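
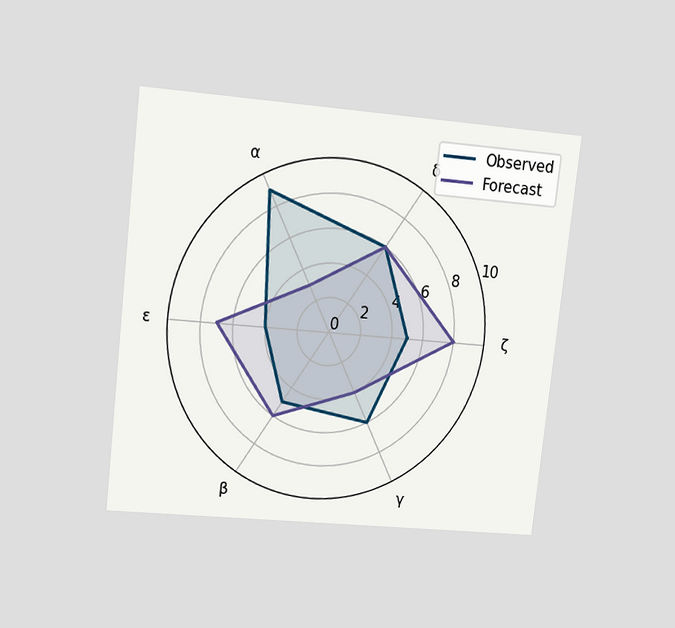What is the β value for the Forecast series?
6

The chart is tilted about 6° clockwise and viewed at a slight angle. On the β axis, Forecast reaches 6.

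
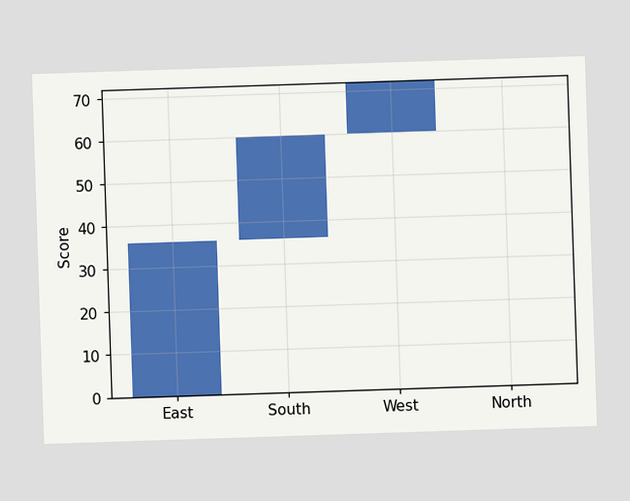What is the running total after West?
After West the running total reaches 72.

72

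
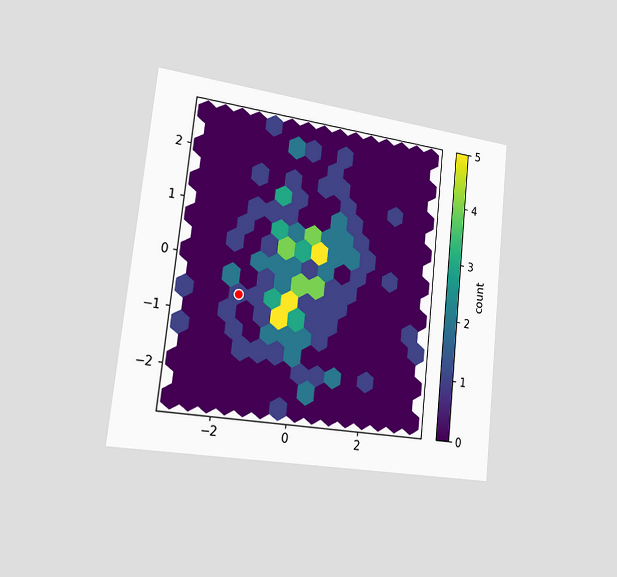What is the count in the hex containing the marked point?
The chart is tilted about 6° clockwise and viewed slightly from the left. The marked hex reads 1 on the colorbar.

1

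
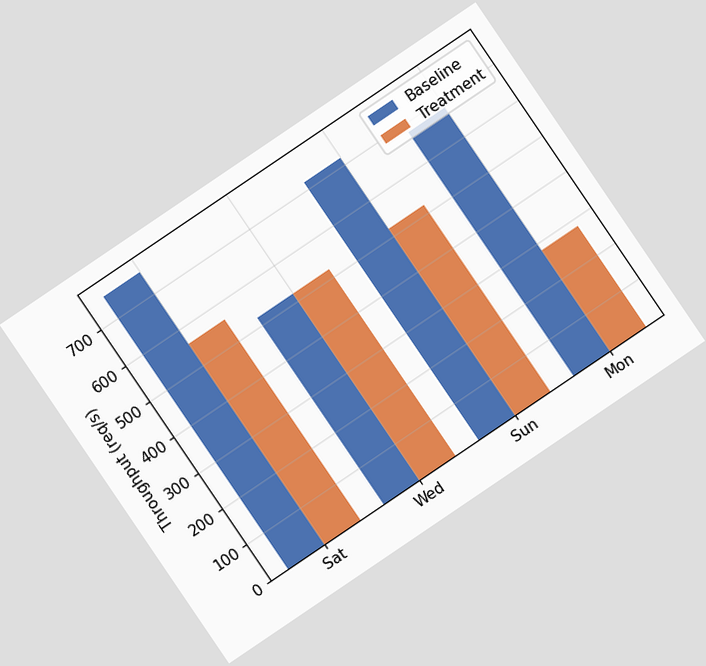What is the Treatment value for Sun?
The chart is tilted about 34° counter-clockwise. The Treatment bar at Sun reaches 520req/s on the y-axis.

520req/s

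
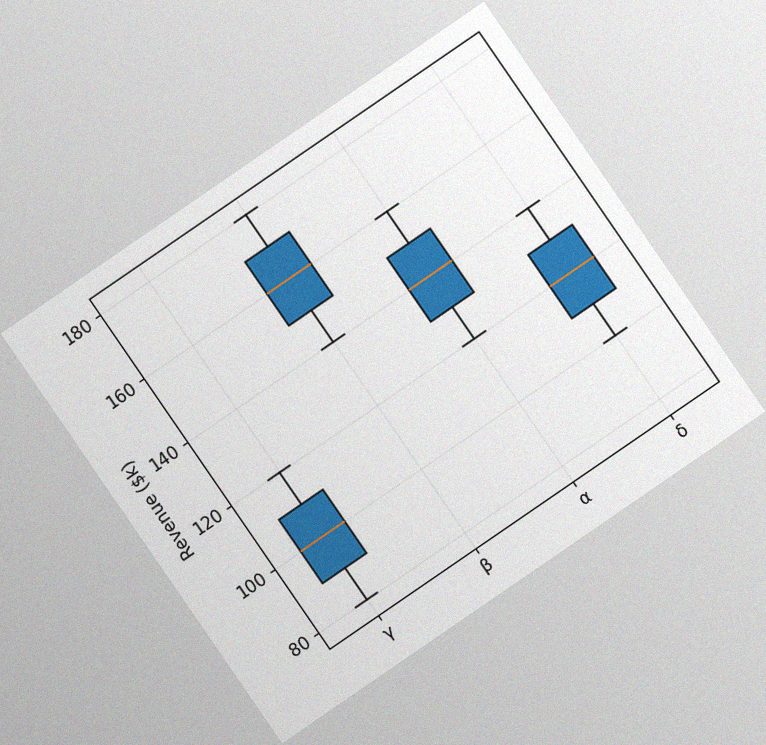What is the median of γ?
$100k

The chart is tilted about 34° counter-clockwise, with some photo noise. The median line in the γ box sits at $100k.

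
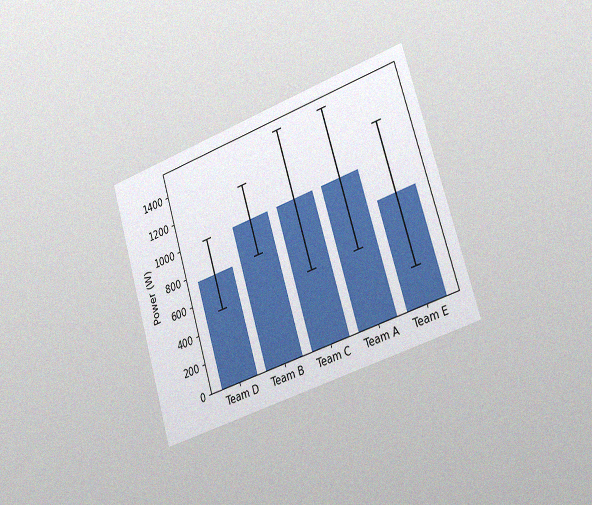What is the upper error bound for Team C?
The chart is tilted about 17° counter-clockwise and viewed slightly from the right, with some photo noise. The Team C bar's upper whisker reaches 1500W.

1500W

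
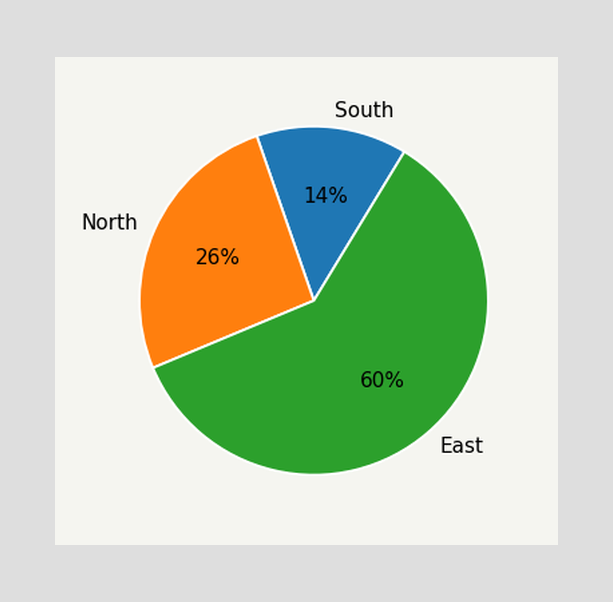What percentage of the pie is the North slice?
26%

The North slice takes up 26% of the pie.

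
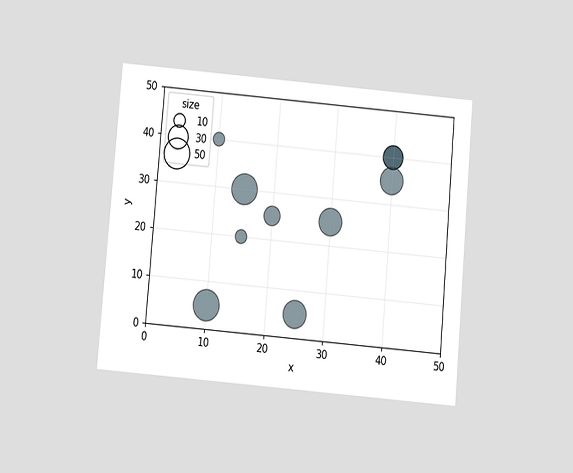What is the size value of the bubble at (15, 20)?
The chart is tilted about 5° clockwise and viewed slightly from below. Matching the bubble at (15, 20) against the size legend gives 10.

10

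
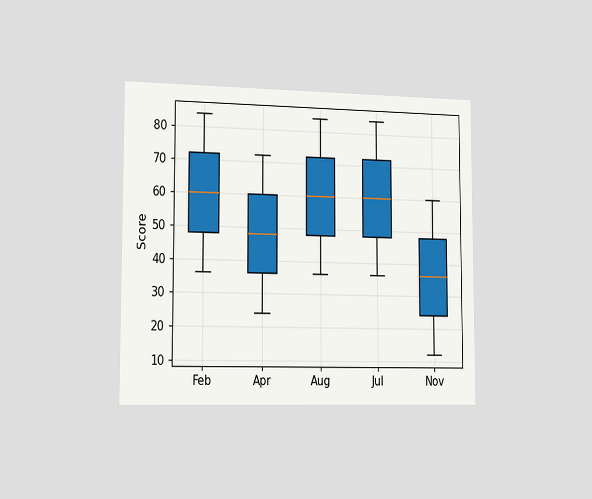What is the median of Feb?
The chart is viewed slightly from the left. The median line in the Feb box sits at 60.

60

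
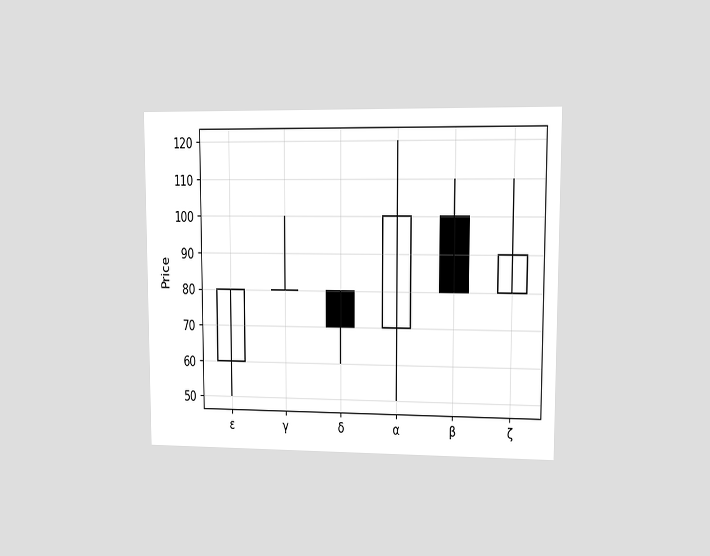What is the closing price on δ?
The chart is viewed at a slight angle. The δ candle closes at 70.

70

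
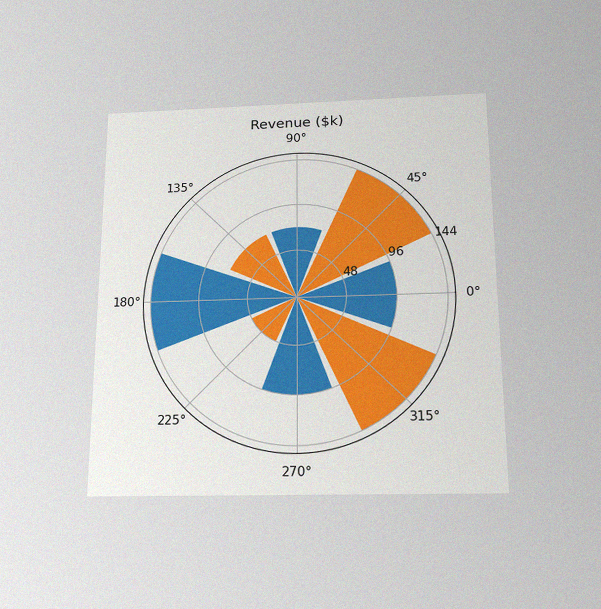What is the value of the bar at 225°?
The chart is viewed slightly from below, with some photo noise. The bar at 225° reaches $48k on the radial axis.

$48k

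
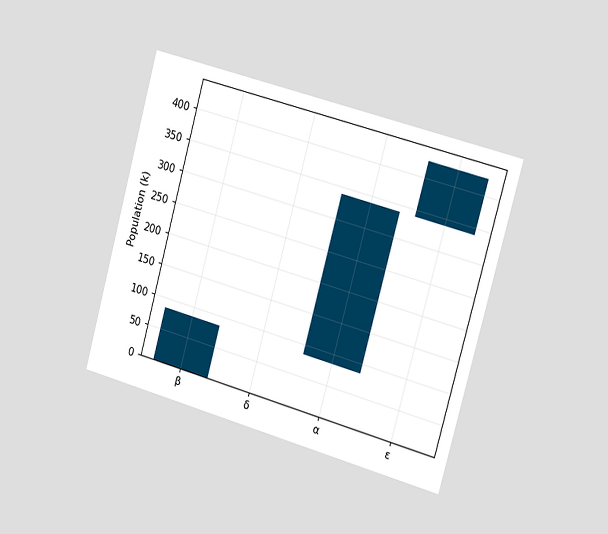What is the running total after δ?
The chart is tilted about 15° clockwise and viewed slightly from the right. After δ the running total reaches 85k.

85k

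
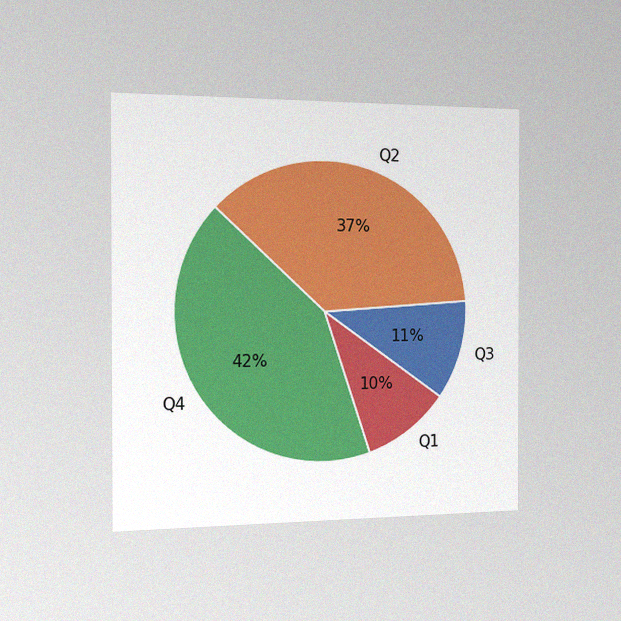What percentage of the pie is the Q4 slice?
The chart is viewed slightly from the left, with some photo noise. The Q4 slice takes up 42% of the pie.

42%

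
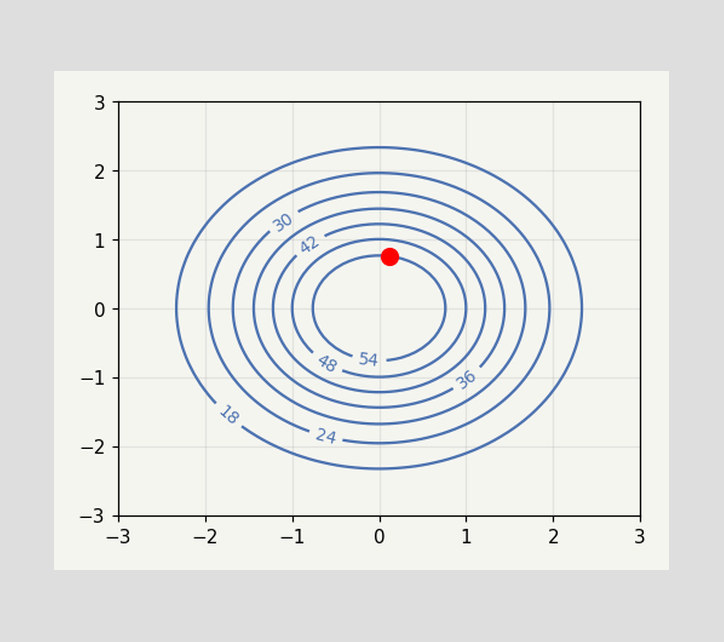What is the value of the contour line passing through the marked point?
54

The marked point sits on the contour labelled 54.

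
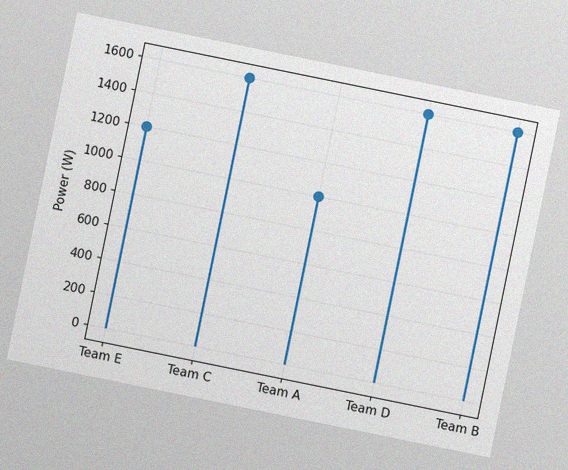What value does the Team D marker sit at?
1600W

The chart is tilted about 11° clockwise, with some photo noise. The Team D marker sits at 1600W.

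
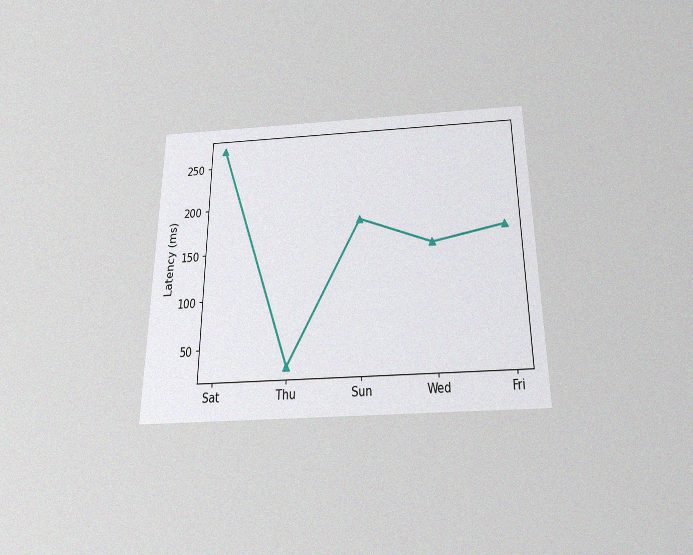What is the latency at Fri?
The chart is viewed slightly from below, with some photo noise. At Fri, the line is at 165ms.

165ms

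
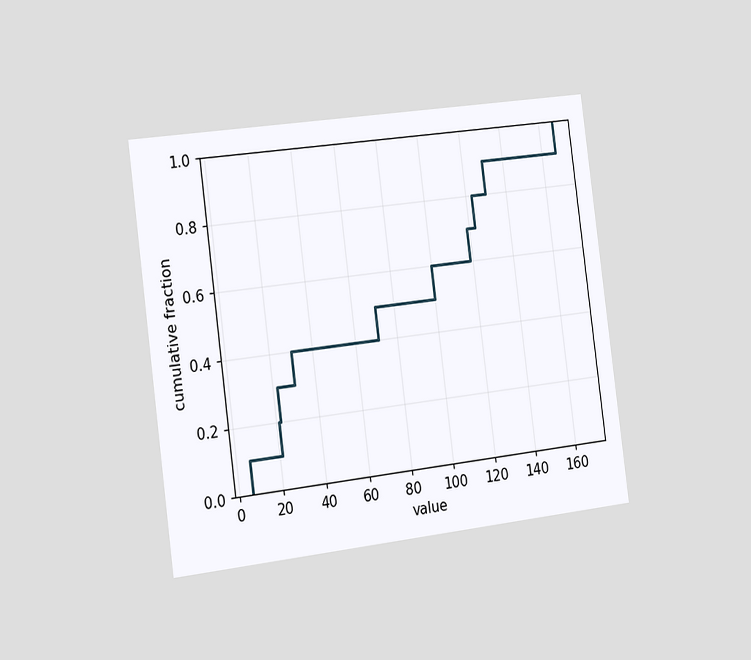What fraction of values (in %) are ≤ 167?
100%

The chart is tilted about 7° counter-clockwise and viewed slightly from the left. At x=167 the ECDF step is at 100%.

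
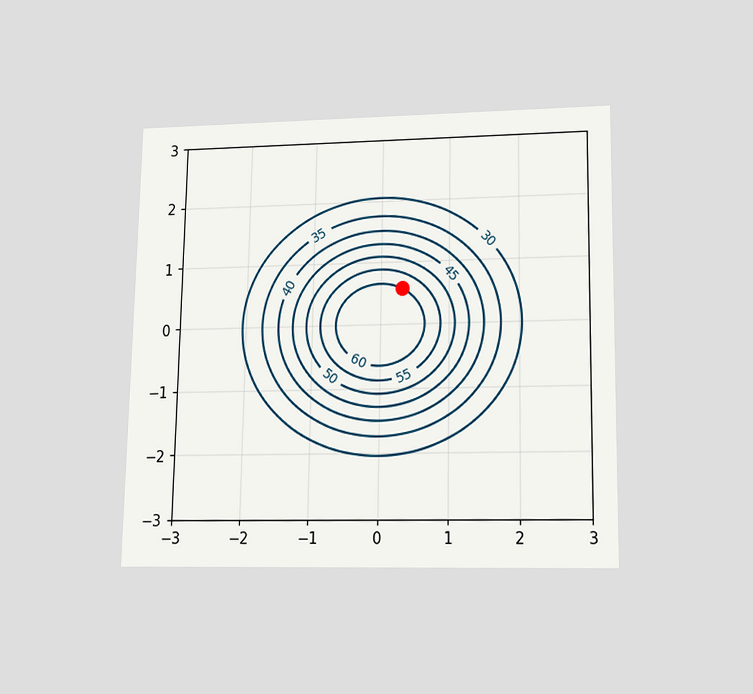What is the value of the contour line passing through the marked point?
60

The chart is viewed slightly from below. The marked point sits on the contour labelled 60.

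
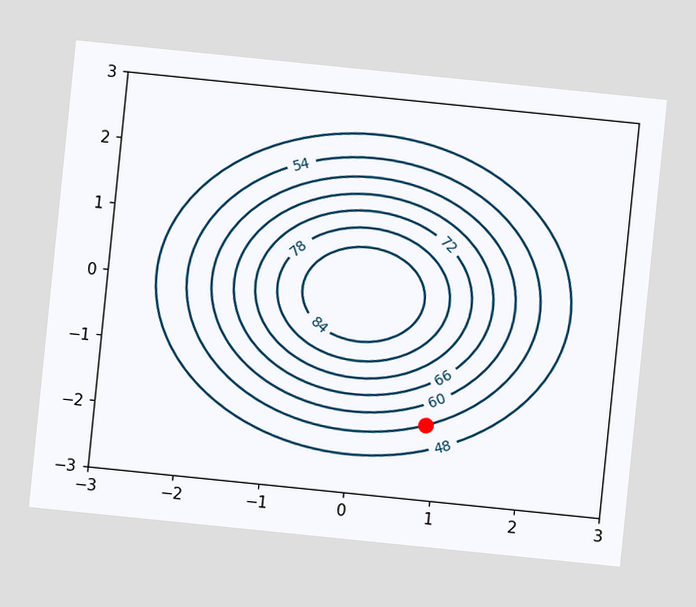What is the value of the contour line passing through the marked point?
The chart is tilted about 6° clockwise. The marked point sits on the contour labelled 54.

54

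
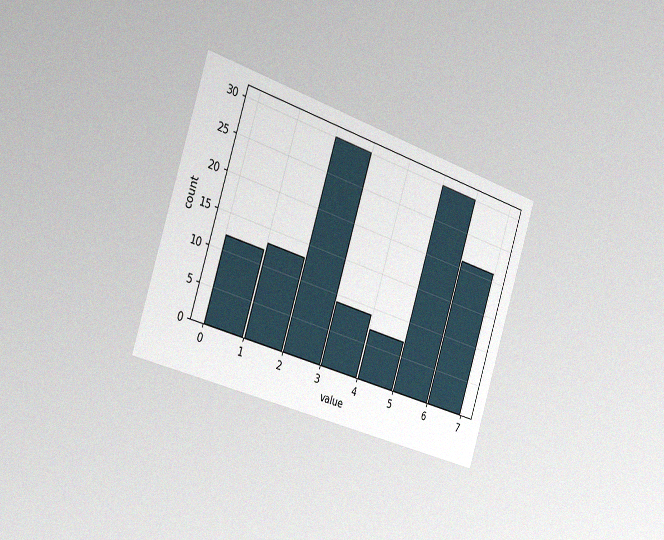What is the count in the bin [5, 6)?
30

The chart is tilted about 18° clockwise and viewed slightly from the left, with some photo noise. The [5, 6) bin has height 30.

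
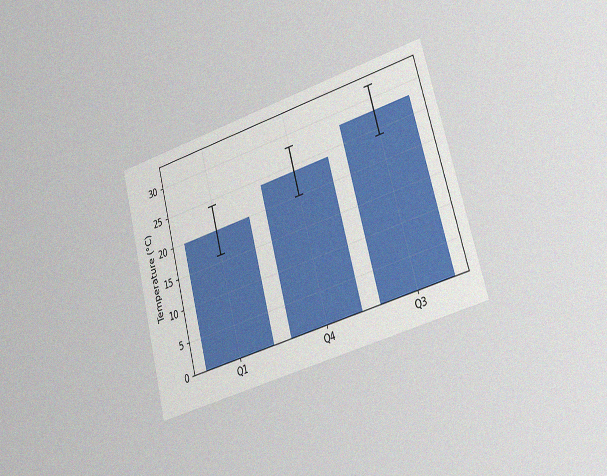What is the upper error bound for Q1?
The chart is tilted about 15° counter-clockwise and viewed slightly from the right, with some photo noise. The Q1 bar's upper whisker reaches 24°C.

24°C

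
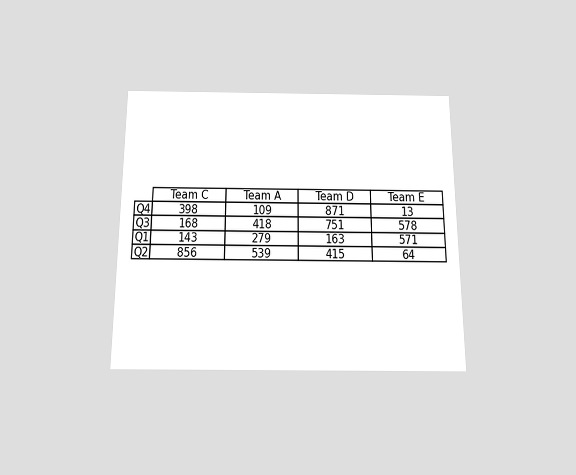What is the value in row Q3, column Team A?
The chart is viewed slightly from below. The (Q3, Team A) cell reads 418.

418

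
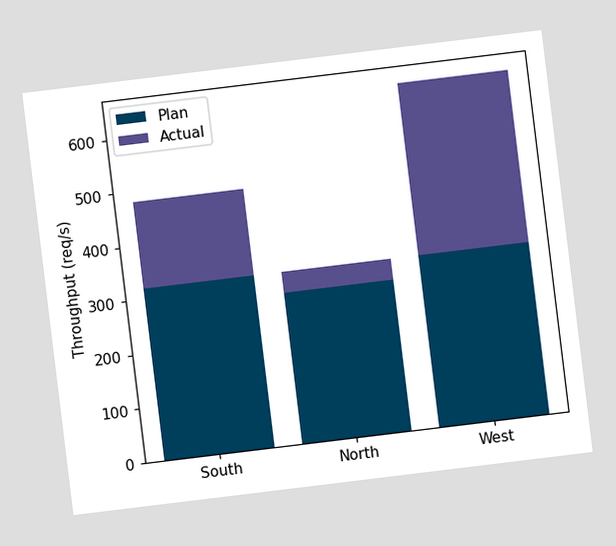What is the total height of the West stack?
640req/s

The chart is tilted about 7° counter-clockwise. The West stack's top reaches 640req/s on the y-axis.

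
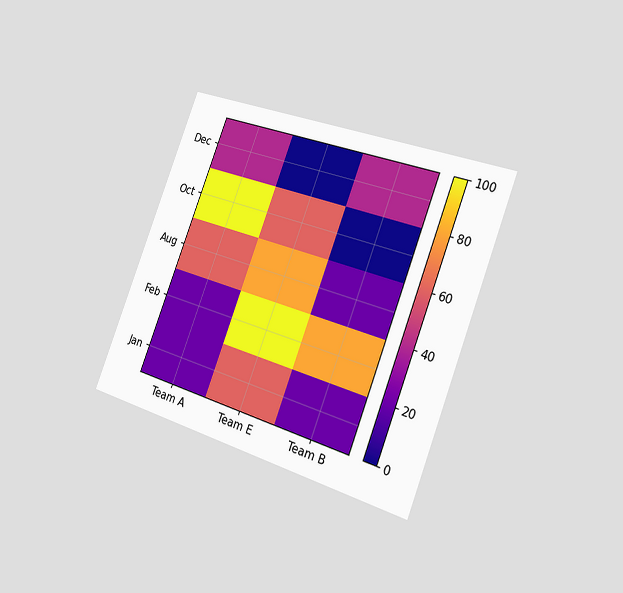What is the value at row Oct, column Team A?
The chart is tilted about 21° clockwise and viewed slightly from the right. Matching cell (Oct, Team A) against the colorbar gives 100.

100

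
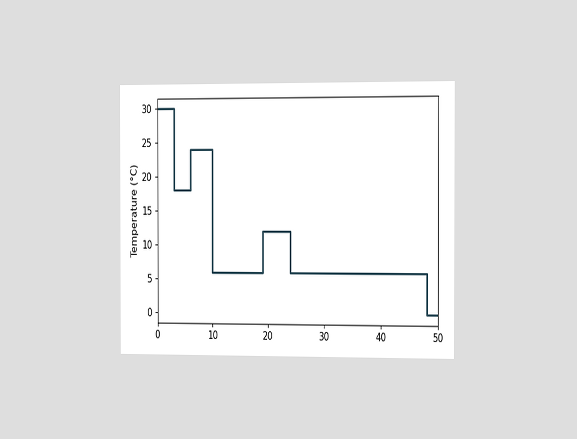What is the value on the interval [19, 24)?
The chart is viewed slightly from the right. On [19, 24) the step sits at 12°C.

12°C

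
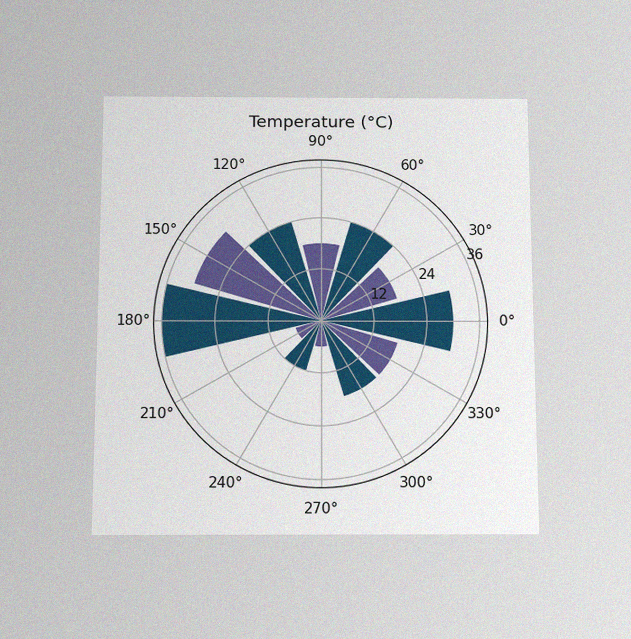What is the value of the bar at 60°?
The chart is viewed slightly from below, with some photo noise. The bar at 60° reaches 24°C on the radial axis.

24°C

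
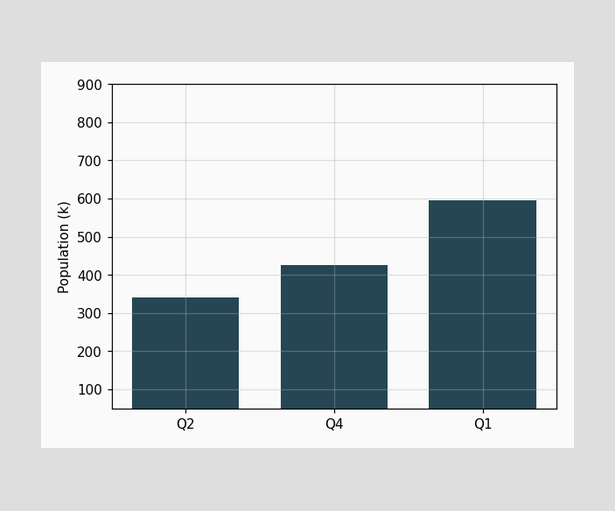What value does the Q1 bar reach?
595k

Reading along the chart's y-axis, the Q1 bar reaches 595k.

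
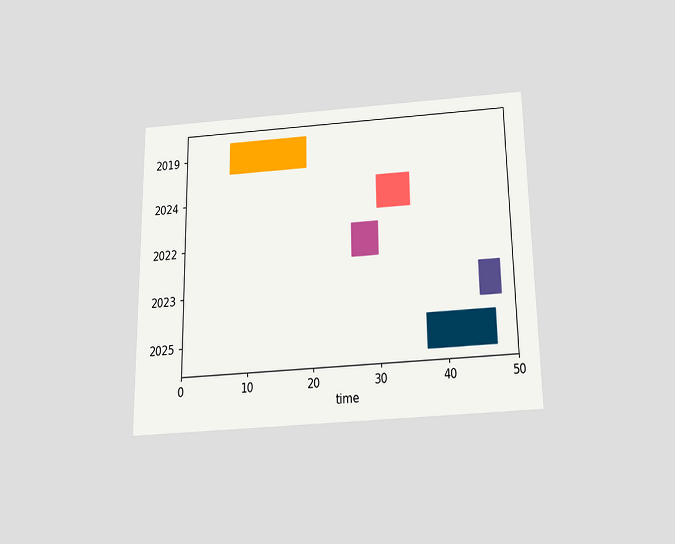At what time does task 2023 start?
The chart is viewed slightly from below. The 2023 bar begins at t=45.

45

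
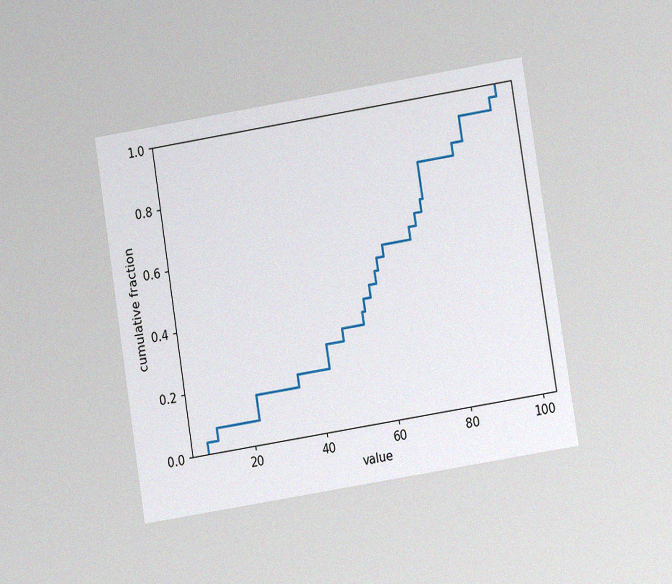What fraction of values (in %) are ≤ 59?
48%

The chart is tilted about 9° counter-clockwise and viewed at a slight angle, with some photo noise. At x=59 the ECDF step is at 48%.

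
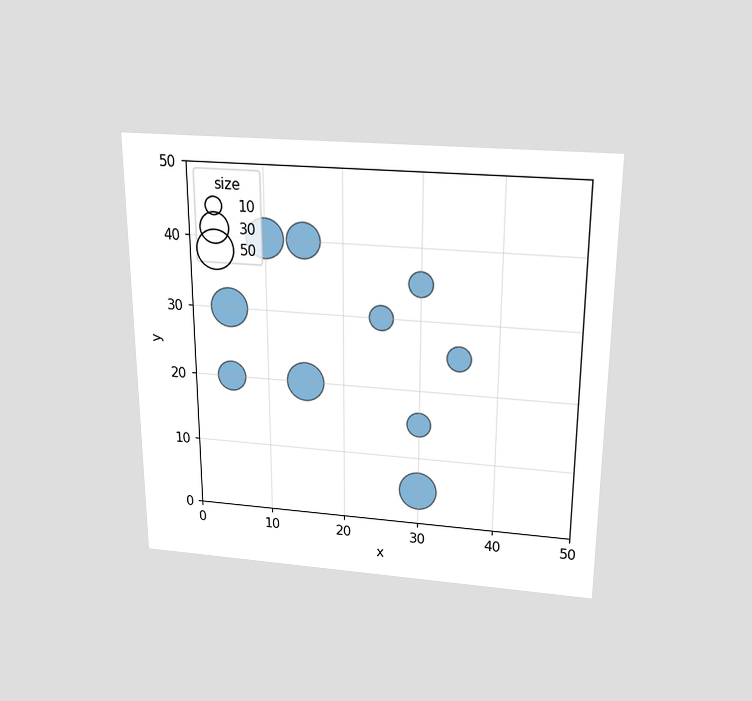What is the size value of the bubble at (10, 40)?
50

The chart is viewed slightly from above. Matching the bubble at (10, 40) against the size legend gives 50.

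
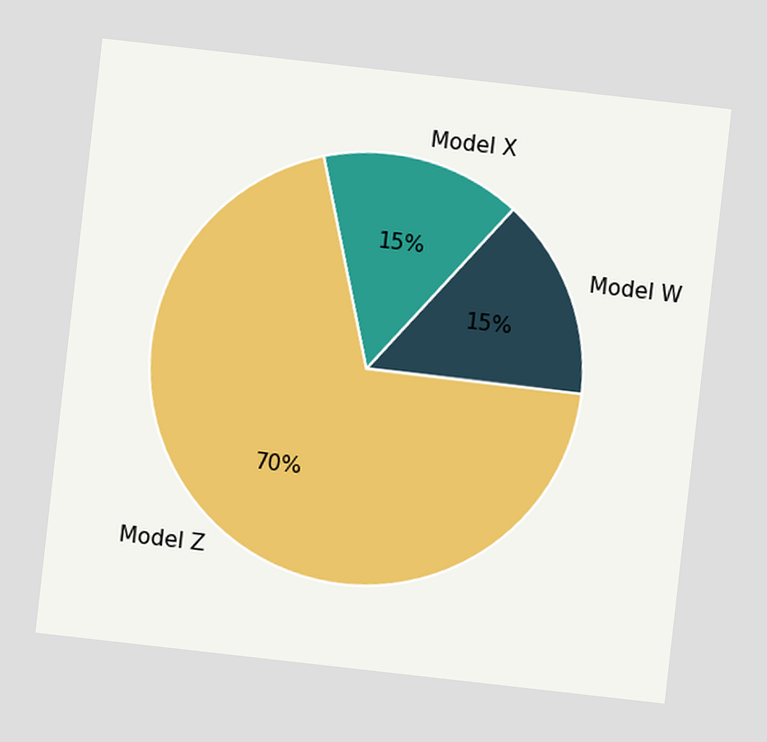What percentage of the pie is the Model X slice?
The chart is tilted about 6° clockwise. The Model X slice takes up 15% of the pie.

15%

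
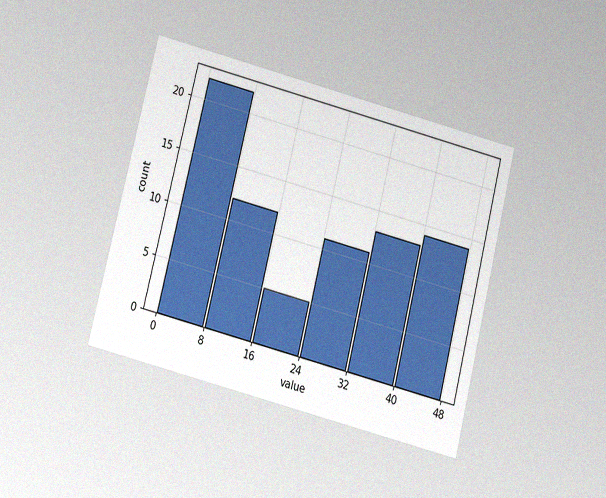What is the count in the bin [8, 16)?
The chart is tilted about 14° clockwise and viewed slightly from below, with some photo noise. The [8, 16) bin has height 12.

12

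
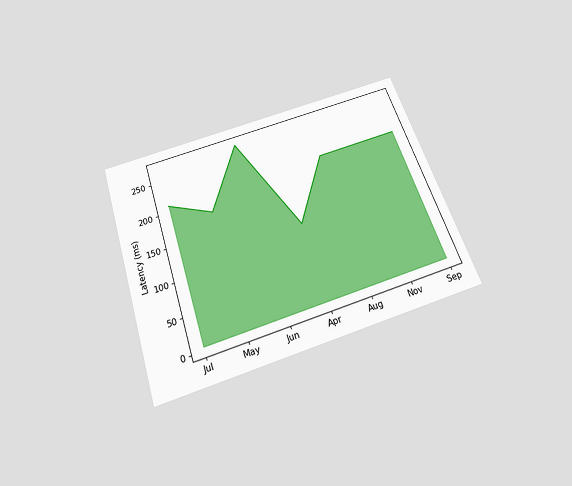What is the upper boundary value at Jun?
270ms

The chart is tilted about 18° counter-clockwise and viewed slightly from below. At Jun the upper boundary is at 270ms.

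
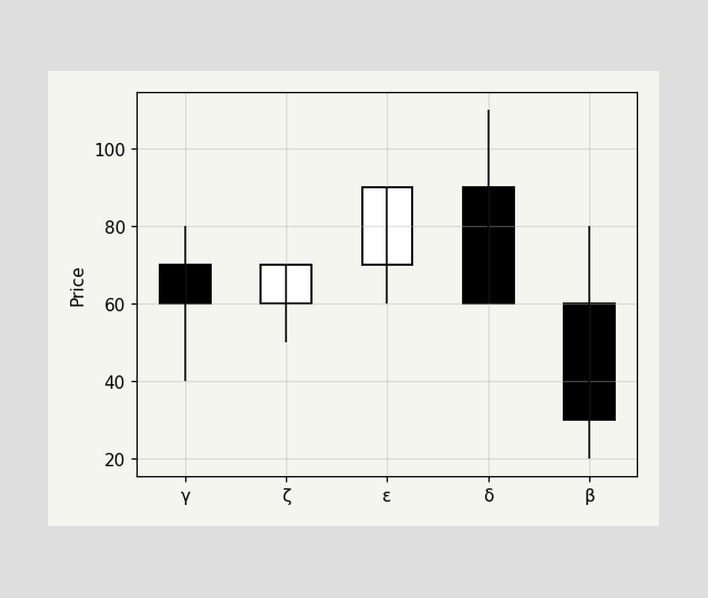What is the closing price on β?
30

The β candle closes at 30.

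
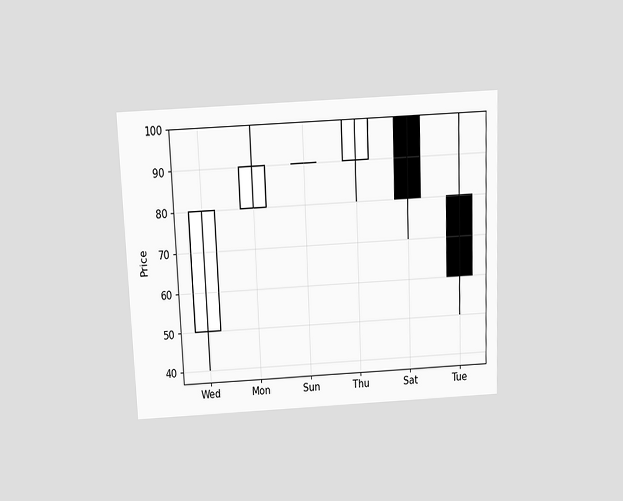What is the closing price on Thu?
The chart is tilted about 2° counter-clockwise and viewed slightly from above. The Thu candle closes at 100.

100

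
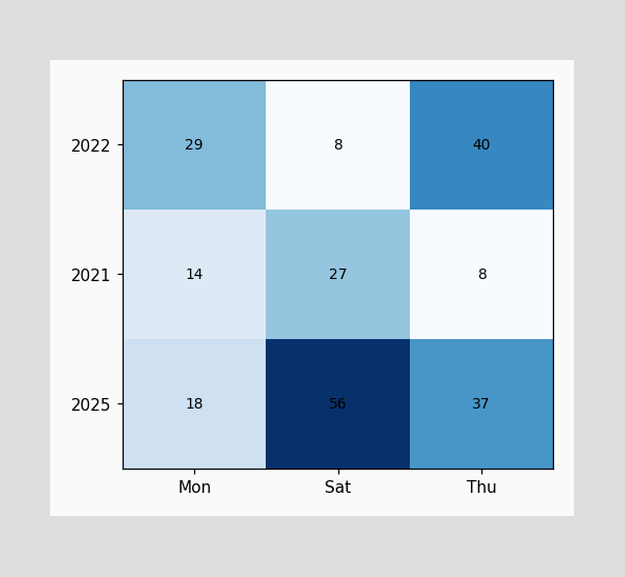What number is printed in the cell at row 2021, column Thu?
8

The (2021, Thu) cell reads 8.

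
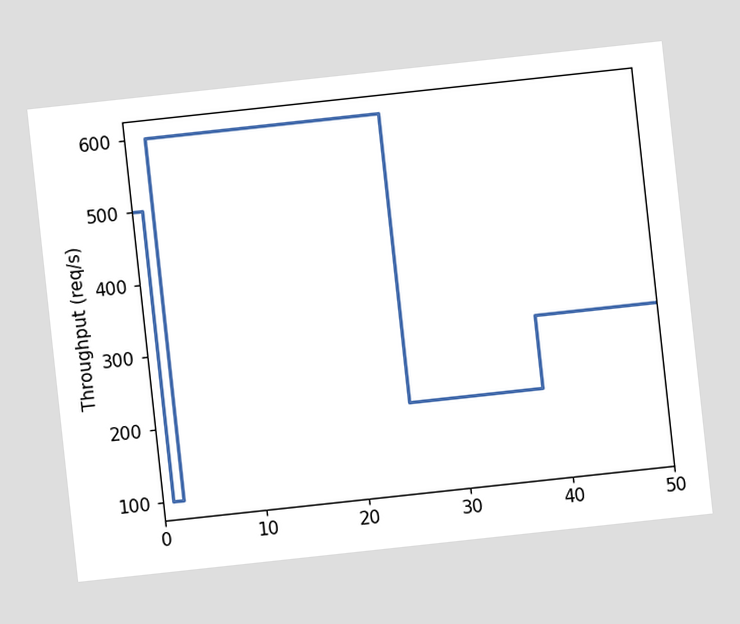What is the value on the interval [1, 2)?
The chart is tilted about 6° counter-clockwise. On [1, 2) the step sits at 100req/s.

100req/s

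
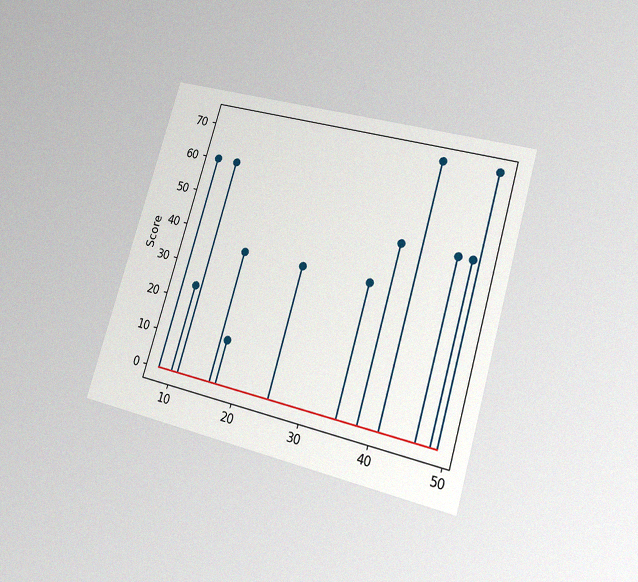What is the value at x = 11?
60

The chart is tilted about 16° clockwise and viewed at a slight angle, with some photo noise. The stem at x=11 reaches 60.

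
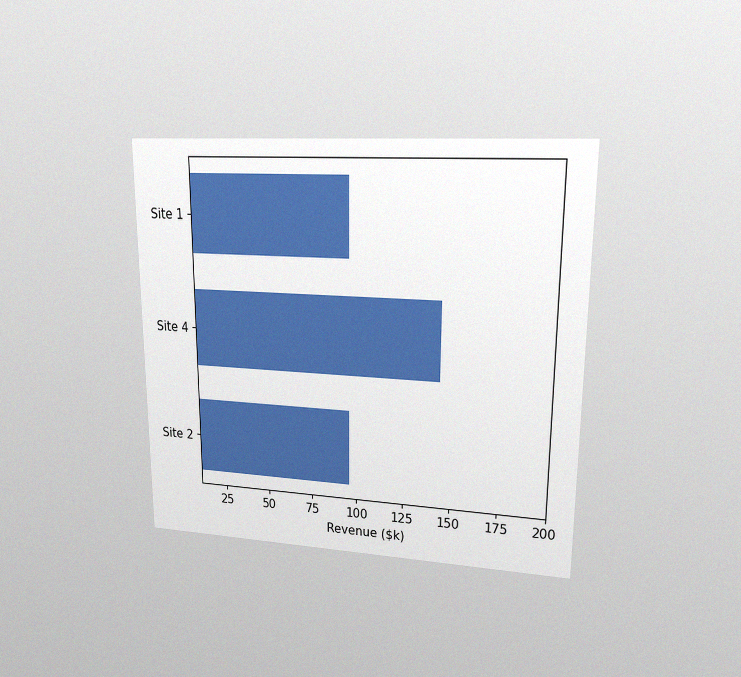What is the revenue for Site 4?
$144k

The chart is viewed at a slight angle, with some photo noise. Reading along the chart's x-axis, the Site 4 bar reaches $144k.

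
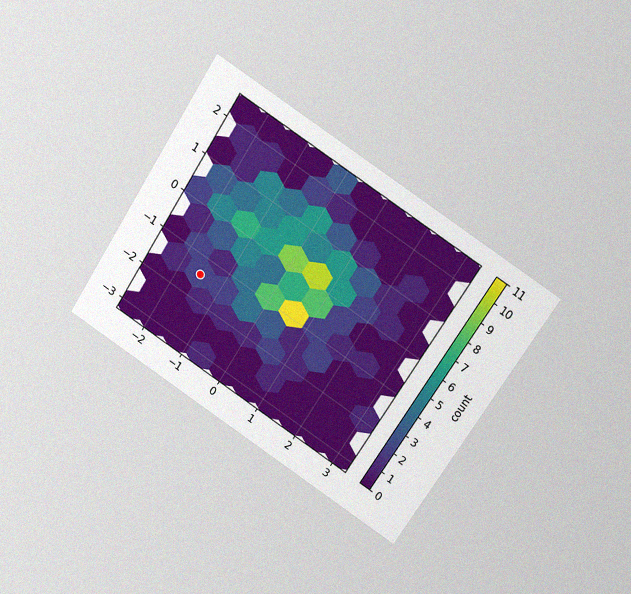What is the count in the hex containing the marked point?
2

The chart is tilted about 32° clockwise and viewed slightly from above, with some photo noise. The marked hex reads 2 on the colorbar.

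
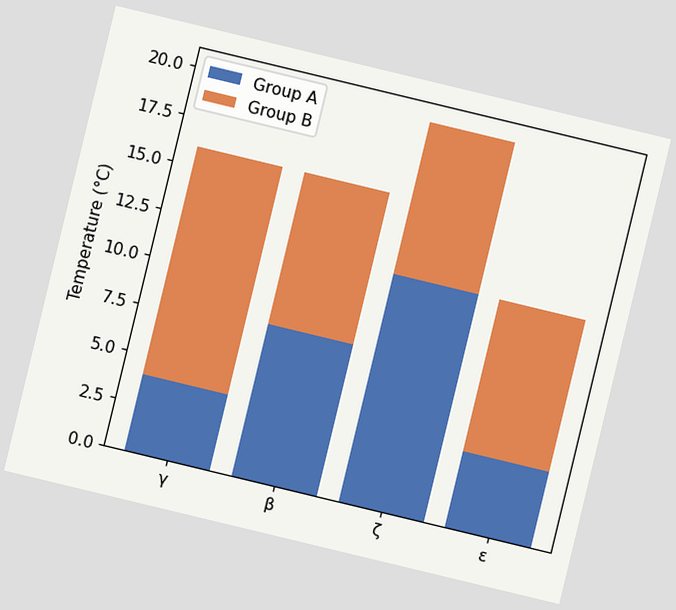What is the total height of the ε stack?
The chart is tilted about 14° clockwise. The ε stack's top reaches 12°C on the y-axis.

12°C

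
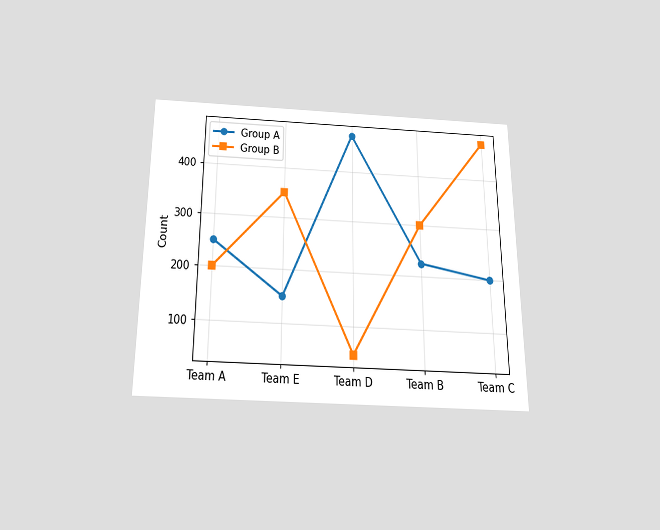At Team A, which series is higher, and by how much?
The chart is viewed slightly from below. At Team A, Group A sits above the other line by 50.

Group A, by 50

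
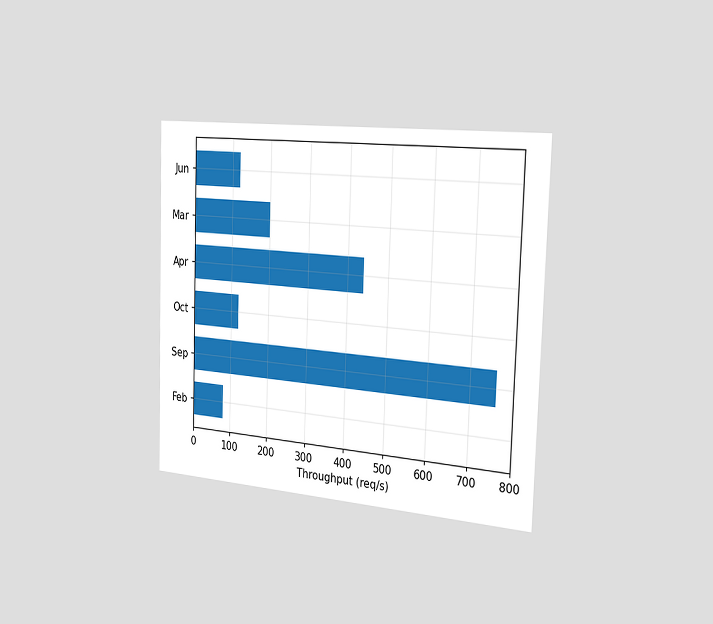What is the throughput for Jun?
The chart is viewed slightly from the right. Reading along the chart's x-axis, the Jun bar reaches 120req/s.

120req/s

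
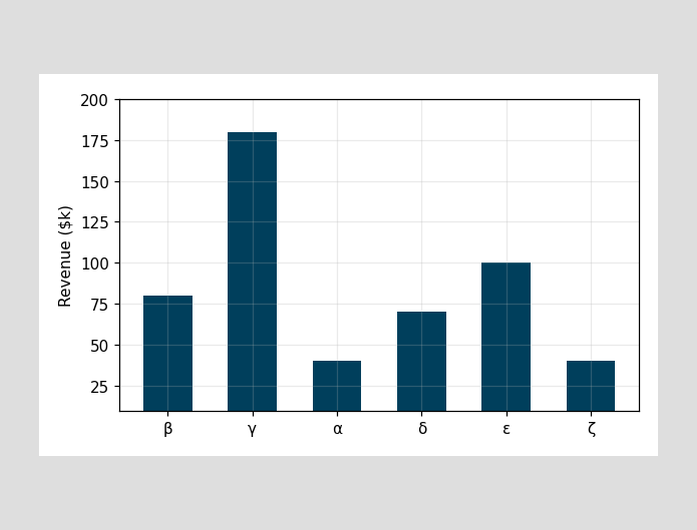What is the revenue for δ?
$70k

Reading along the chart's y-axis, the δ bar reaches $70k.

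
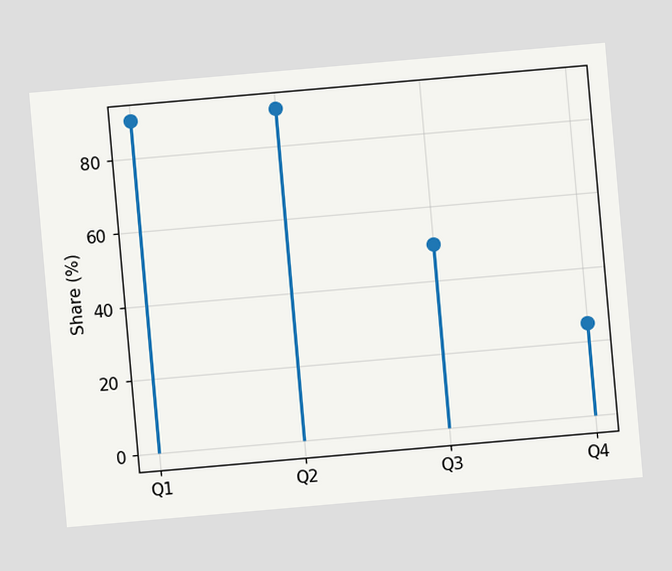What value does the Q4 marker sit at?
The chart is tilted about 5° counter-clockwise. The Q4 marker sits at 25%.

25%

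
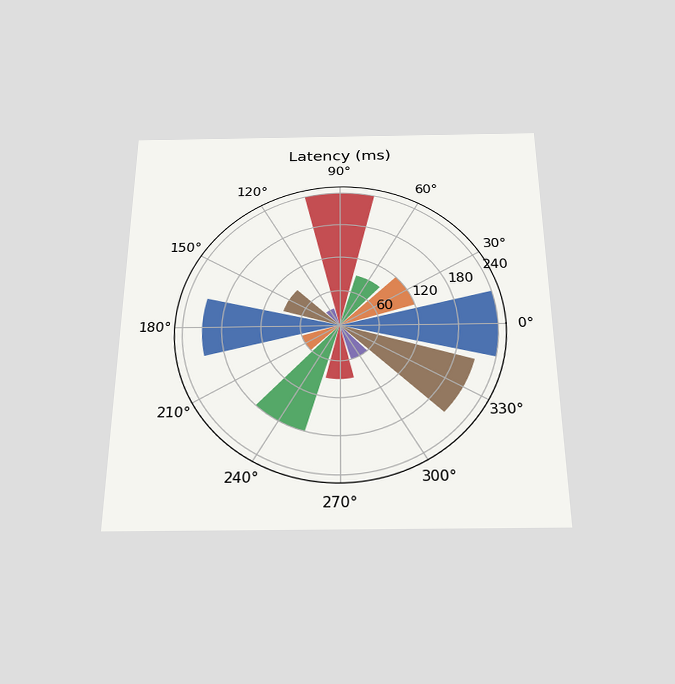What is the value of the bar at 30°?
120ms

The chart is viewed slightly from below. The bar at 30° reaches 120ms on the radial axis.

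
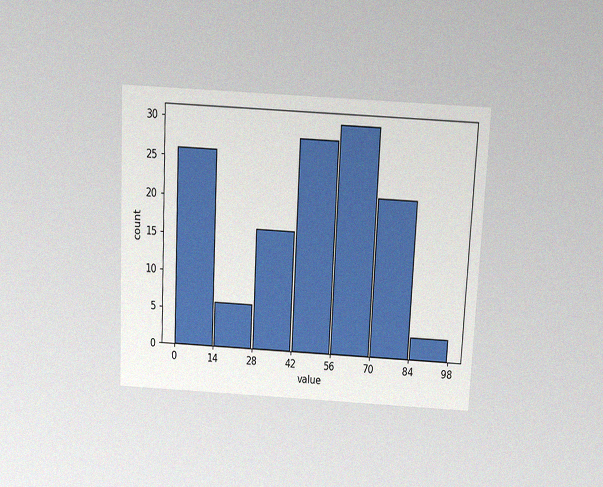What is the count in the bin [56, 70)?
The chart is tilted about 3° clockwise and viewed slightly from above, with some photo noise. The [56, 70) bin has height 30.

30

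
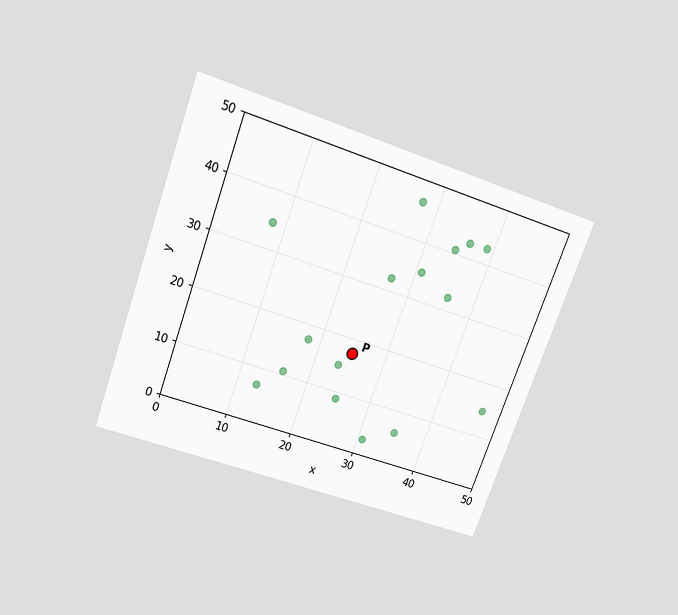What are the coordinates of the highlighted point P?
(25, 17.5)

The chart is tilted about 20° clockwise and viewed slightly from above. Following the gridlines from P to each axis, P sits at (25, 17.5).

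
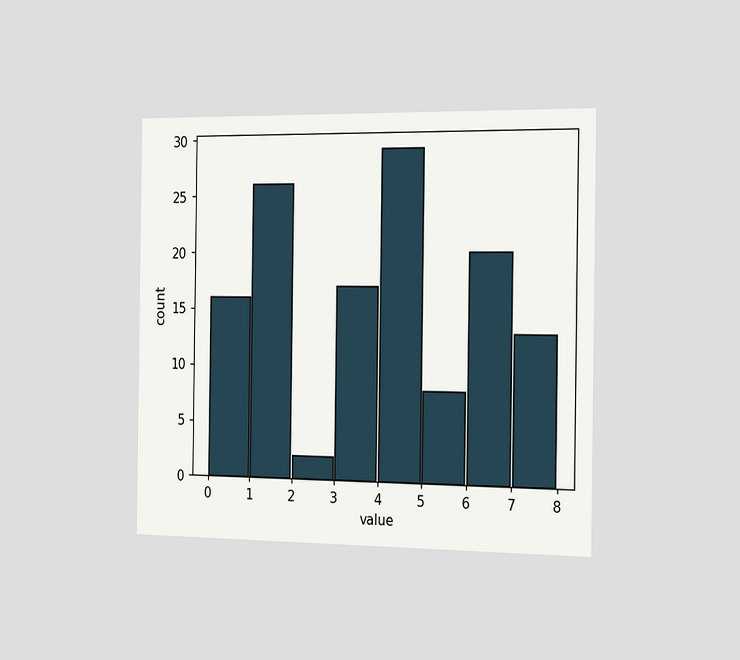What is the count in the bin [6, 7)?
The chart is viewed slightly from the right. The [6, 7) bin has height 20.

20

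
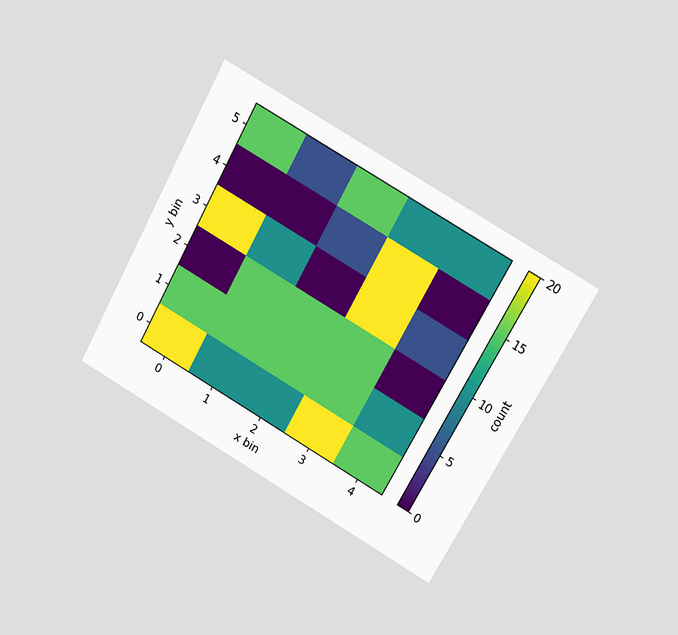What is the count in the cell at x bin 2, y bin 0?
The chart is tilted about 29° clockwise and viewed at a slight angle. Matching the cell (2, 0) against the colorbar gives 10.

10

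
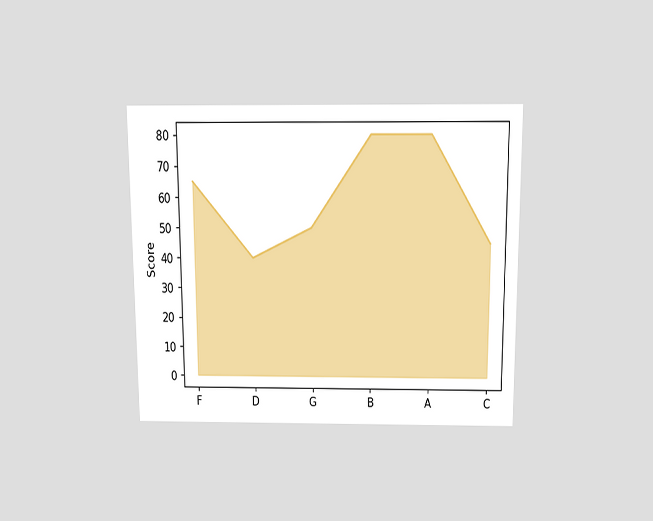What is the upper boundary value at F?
65

The chart is viewed slightly from above. At F the upper boundary is at 65.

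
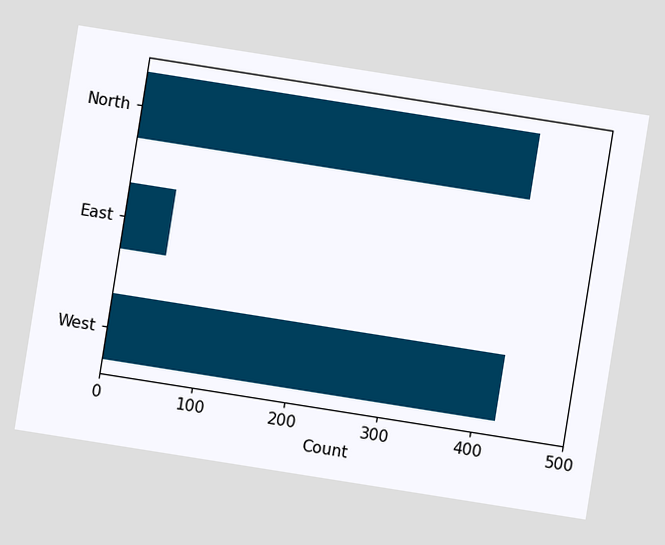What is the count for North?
425

The chart is tilted about 9° clockwise. Reading along the chart's x-axis, the North bar reaches 425.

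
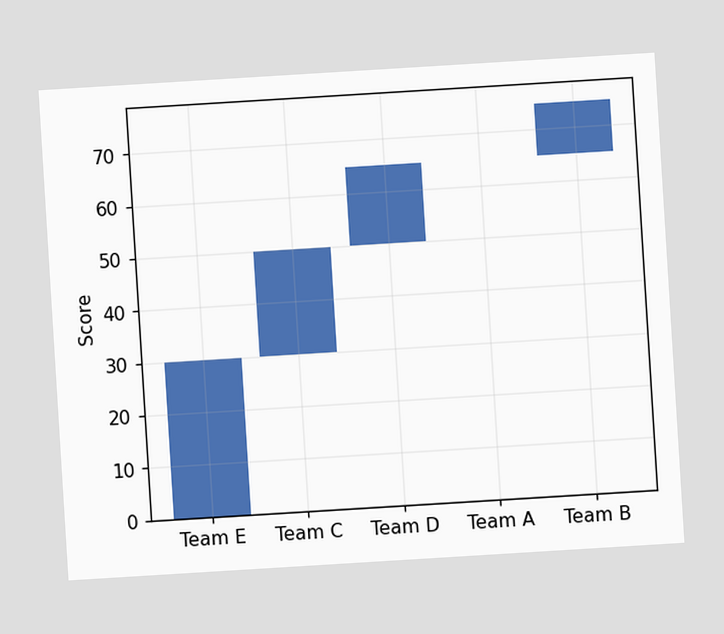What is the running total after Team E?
30

The chart is tilted about 4° counter-clockwise. After Team E the running total reaches 30.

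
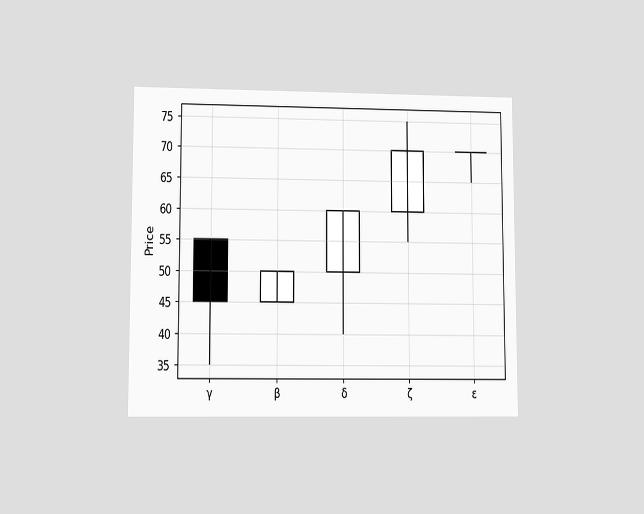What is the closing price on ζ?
70

The chart is viewed at a slight angle. The ζ candle closes at 70.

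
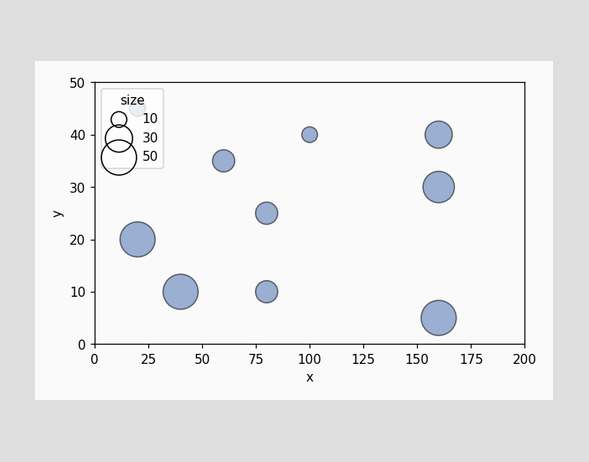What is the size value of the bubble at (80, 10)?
Matching the bubble at (80, 10) against the size legend gives 20.

20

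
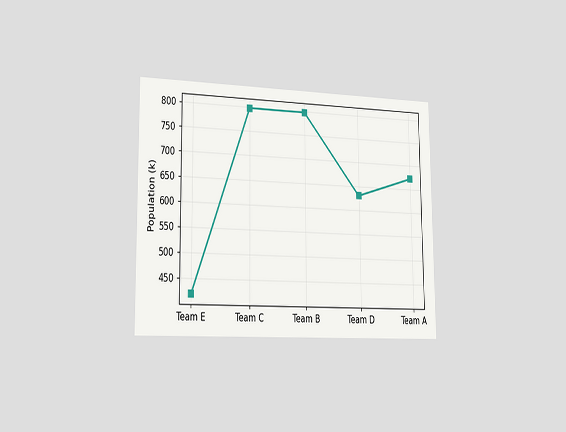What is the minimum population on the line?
420k

The chart is viewed slightly from the left. The lowest point is at Team E, and reading across to the y-axis gives 420k.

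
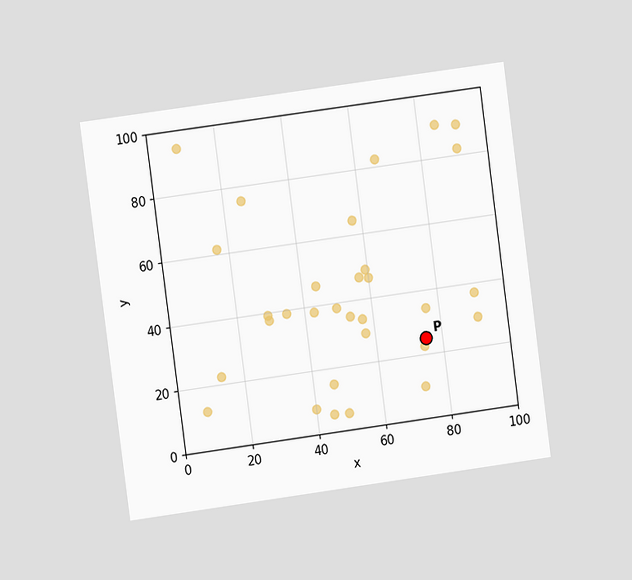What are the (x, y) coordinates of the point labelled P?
(75, 25)

The chart is tilted about 8° counter-clockwise and viewed at a slight angle. Following the gridlines from P to each axis, P sits at (75, 25).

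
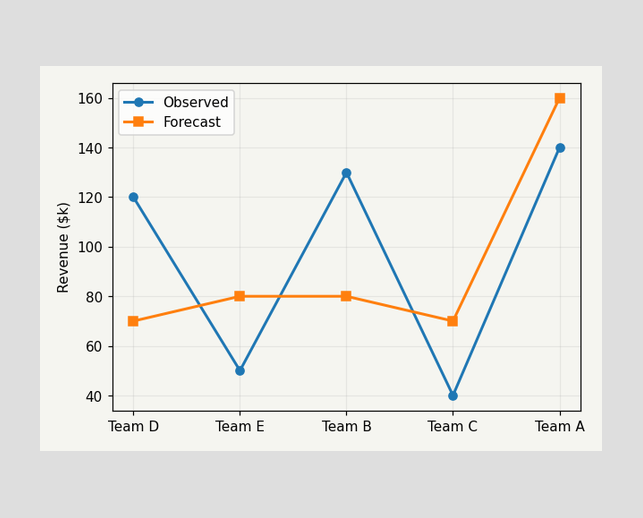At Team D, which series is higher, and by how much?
At Team D, Observed sits above the other line by $50k.

Observed, by $50k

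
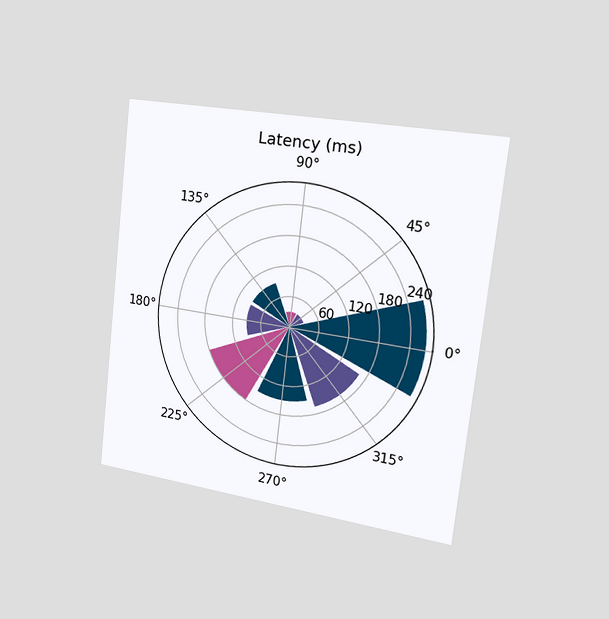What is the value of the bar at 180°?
The chart is tilted about 6° clockwise and viewed slightly from the right. The bar at 180° reaches 90ms on the radial axis.

90ms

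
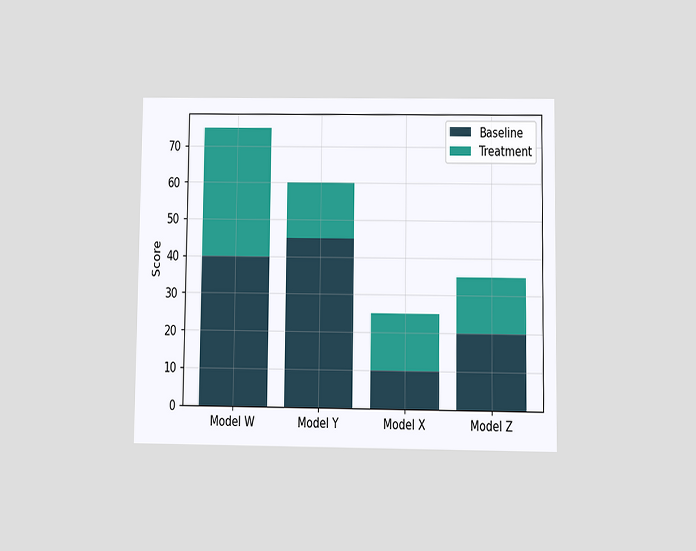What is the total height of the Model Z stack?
The chart is viewed at a slight angle. The Model Z stack's top reaches 35 on the y-axis.

35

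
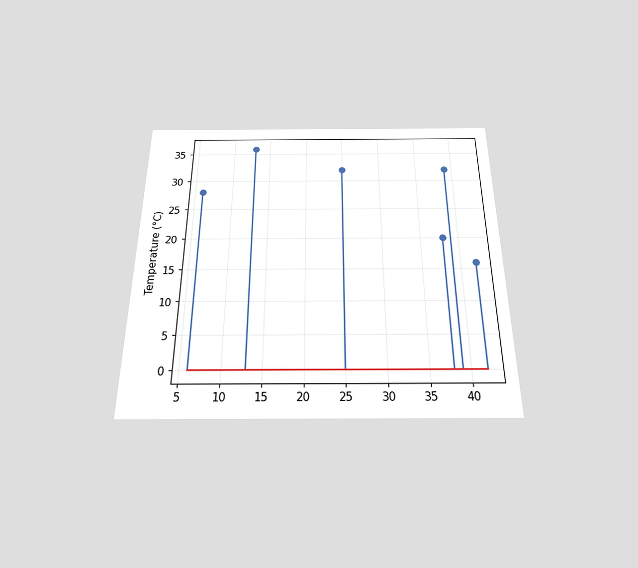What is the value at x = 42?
16°C

The chart is viewed slightly from below. The stem at x=42 reaches 16°C.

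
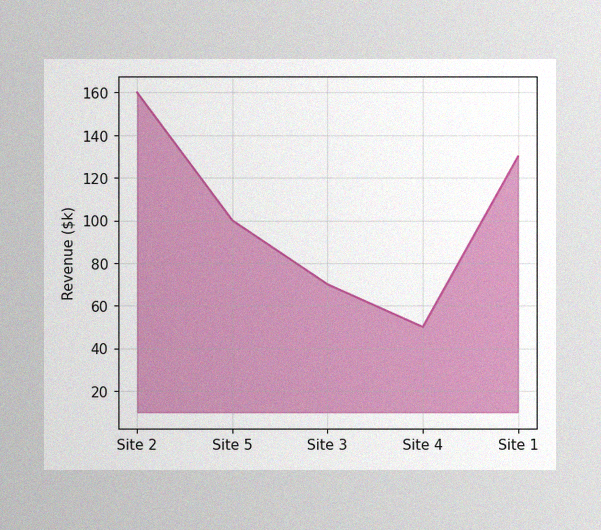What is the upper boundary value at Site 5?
$100k

The image has some photo noise and uneven lighting. At Site 5 the upper boundary is at $100k.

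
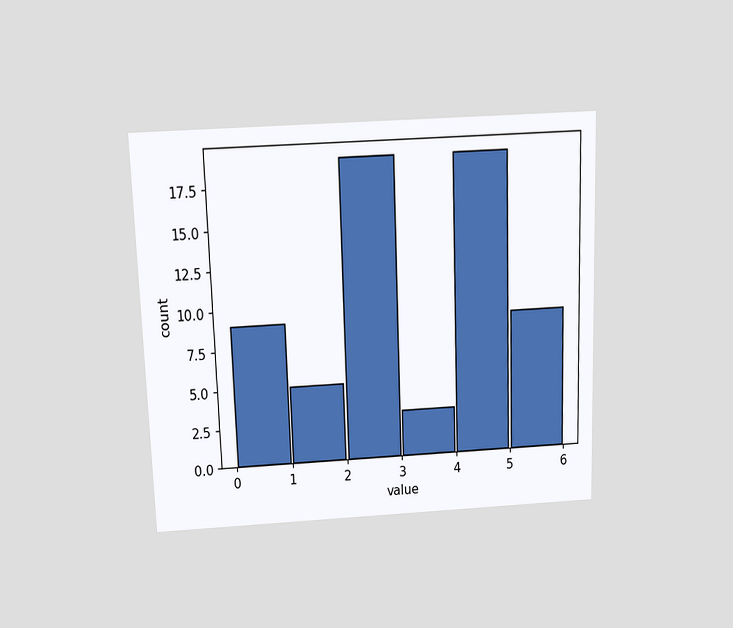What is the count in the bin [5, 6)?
9

The chart is viewed slightly from above. The [5, 6) bin has height 9.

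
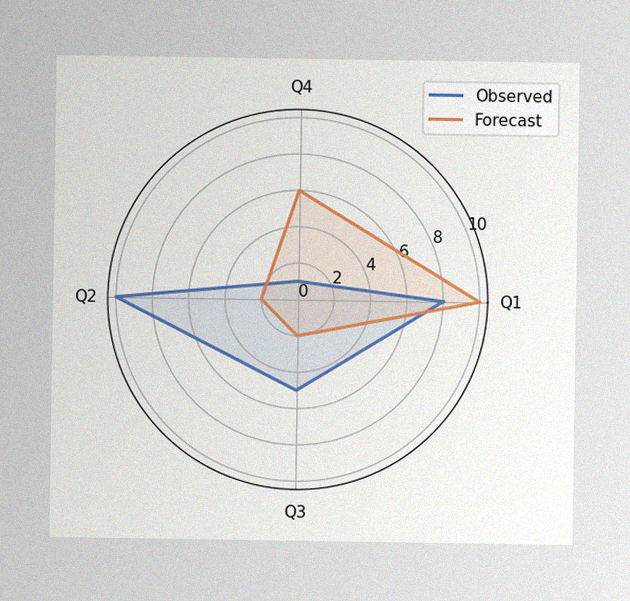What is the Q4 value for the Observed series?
The image has some photo noise and uneven lighting. On the Q4 axis, Observed reaches 1.

1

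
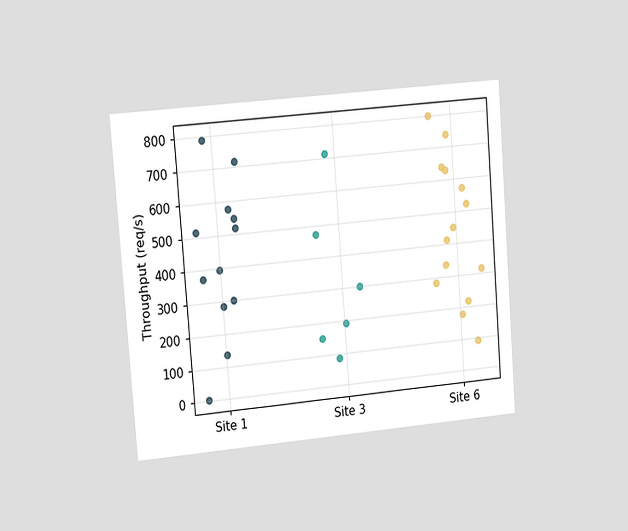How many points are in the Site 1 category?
12

The chart is tilted about 4° counter-clockwise and viewed slightly from the left. Counting the markers in the Site 1 column gives 12.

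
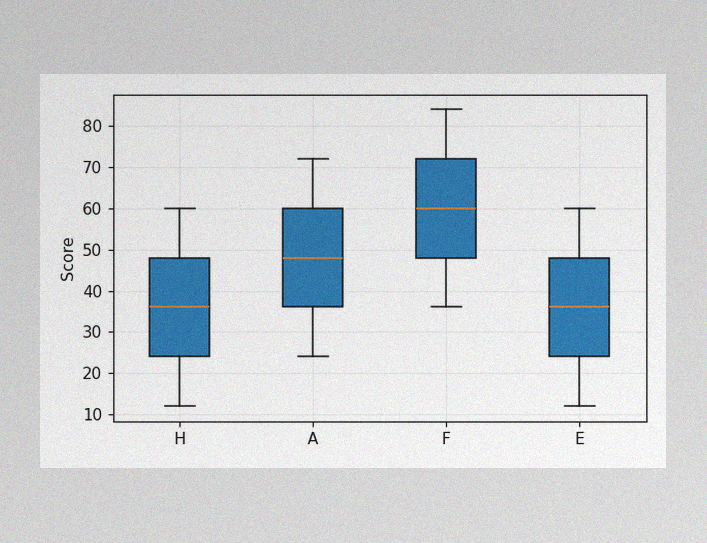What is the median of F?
The image has some photo noise and uneven lighting. The median line in the F box sits at 60.

60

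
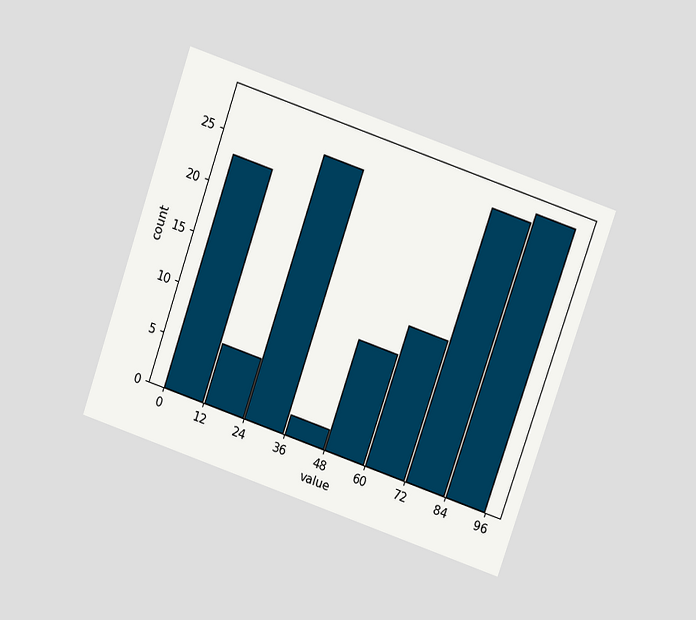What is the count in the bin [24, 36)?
The chart is tilted about 19° clockwise and viewed at a slight angle. The [24, 36) bin has height 26.

26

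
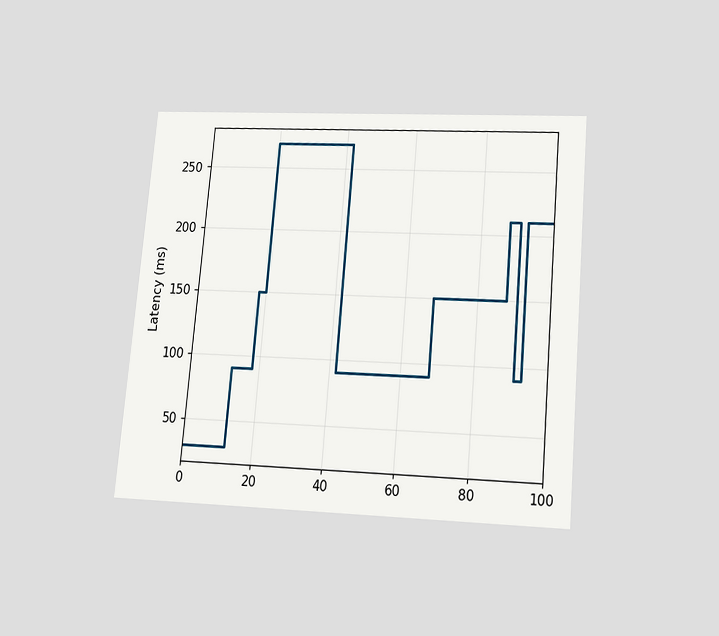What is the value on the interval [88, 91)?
The chart is tilted about 5° clockwise and viewed slightly from below. On [88, 91) the step sits at 210ms.

210ms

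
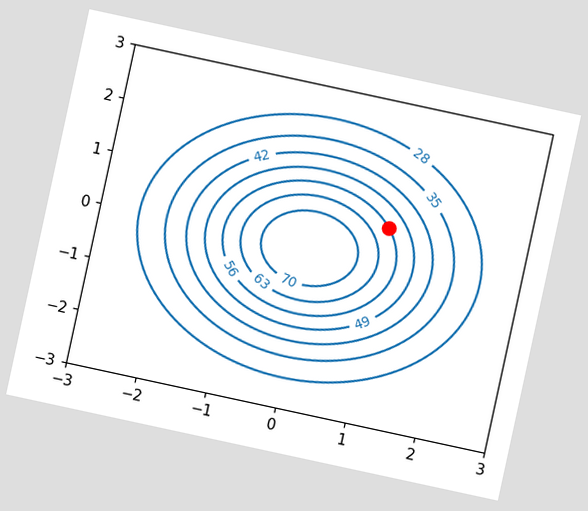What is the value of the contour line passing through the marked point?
The chart is tilted about 12° clockwise. The marked point sits on the contour labelled 56.

56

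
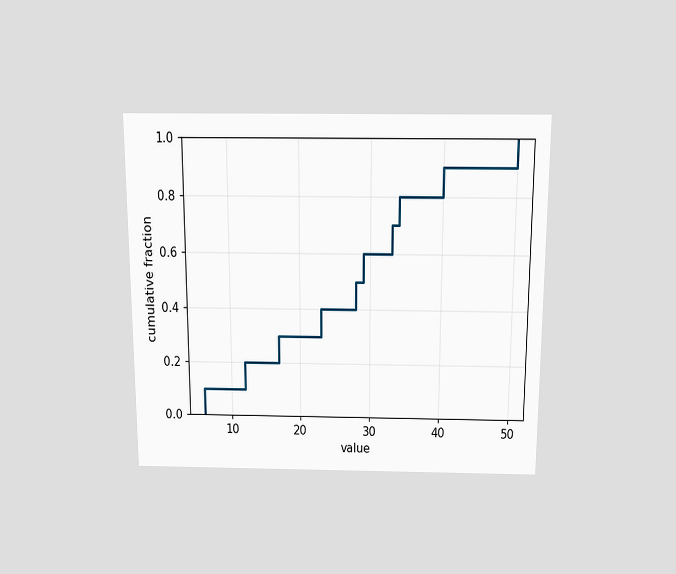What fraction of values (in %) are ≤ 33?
70%

The chart is viewed slightly from above. At x=33 the ECDF step is at 70%.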